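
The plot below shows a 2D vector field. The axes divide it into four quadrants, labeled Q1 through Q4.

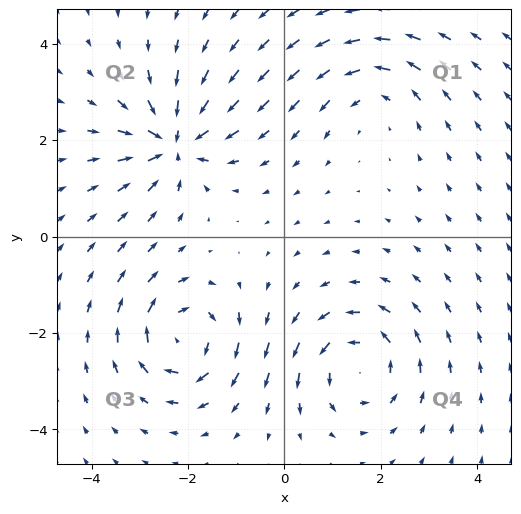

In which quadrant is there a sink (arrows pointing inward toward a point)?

The sink sits at approximately (-2.3, 2.0), which lies in quadrant Q2. The divergence there is about -6, negative as expected for a sink.

Q2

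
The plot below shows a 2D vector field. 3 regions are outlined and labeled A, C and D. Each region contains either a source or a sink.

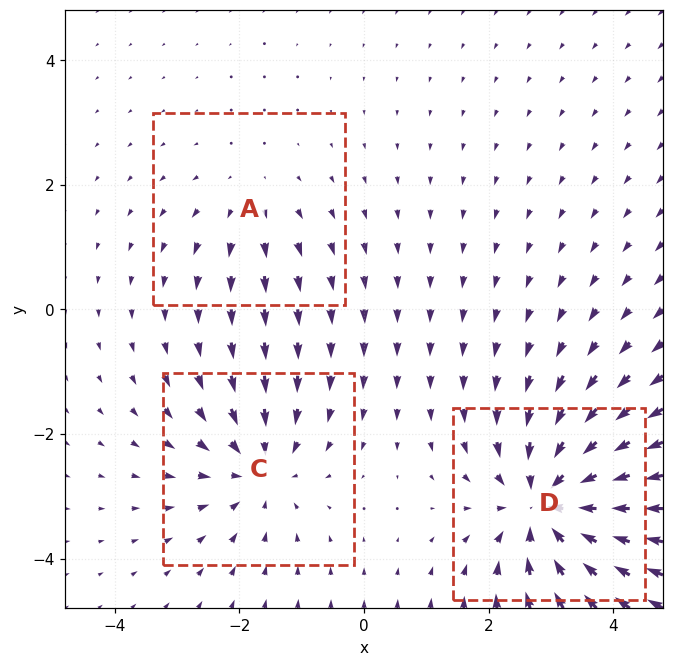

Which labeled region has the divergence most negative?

Divergence at each region's feature centre — A: about +2, C: about -3, D: about -5. Region D is most negative.

D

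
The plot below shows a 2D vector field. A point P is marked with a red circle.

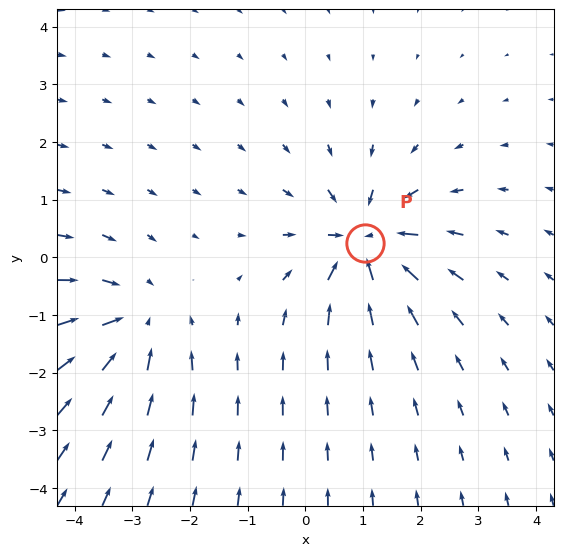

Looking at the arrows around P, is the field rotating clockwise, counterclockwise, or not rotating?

not rotating

Near P at (1.0, 0.3) the arrows show no circulation. The curl there is ≈0.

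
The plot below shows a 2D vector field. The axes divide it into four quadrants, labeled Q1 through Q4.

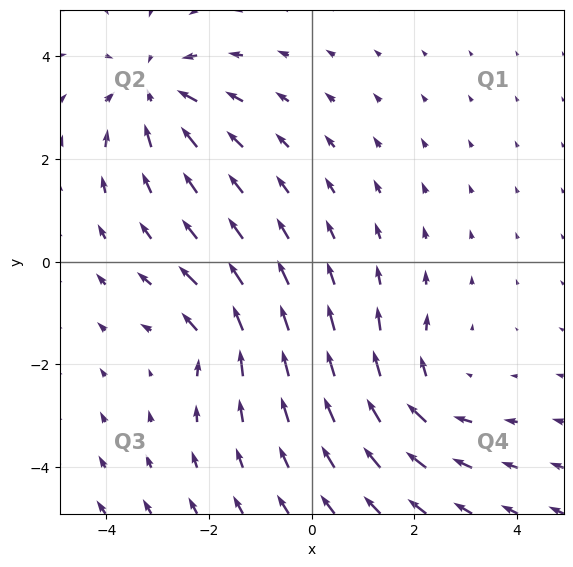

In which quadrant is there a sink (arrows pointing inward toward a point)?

The sink sits at approximately (-3.1, 3.3), which lies in quadrant Q2. The divergence there is about -4, negative as expected for a sink.

Q2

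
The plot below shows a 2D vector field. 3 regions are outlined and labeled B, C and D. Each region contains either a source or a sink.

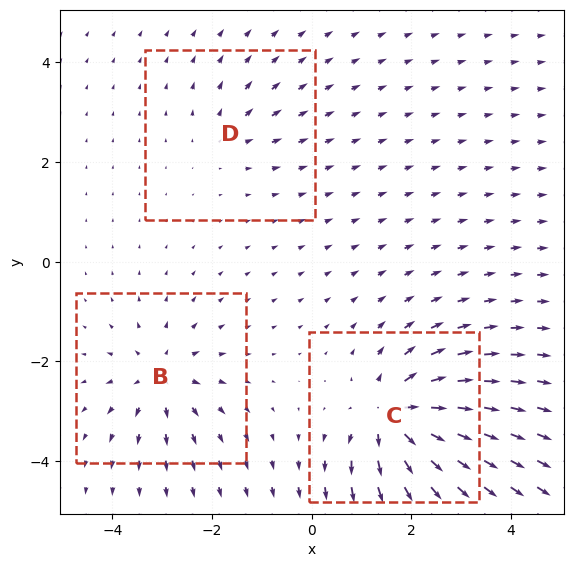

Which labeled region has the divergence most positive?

Divergence at each region's feature centre — B: about +4, C: about +7, D: about +2. Region C is most positive.

C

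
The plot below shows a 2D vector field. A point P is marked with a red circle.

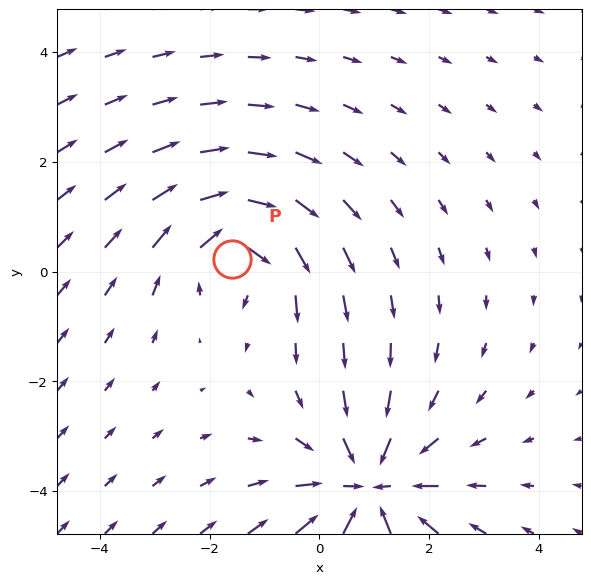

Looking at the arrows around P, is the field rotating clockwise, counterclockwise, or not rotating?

Near P at (-1.6, 0.2) the arrows circulate clockwise. The curl (z-component) there is about -4; negative curl means clockwise rotation.

clockwise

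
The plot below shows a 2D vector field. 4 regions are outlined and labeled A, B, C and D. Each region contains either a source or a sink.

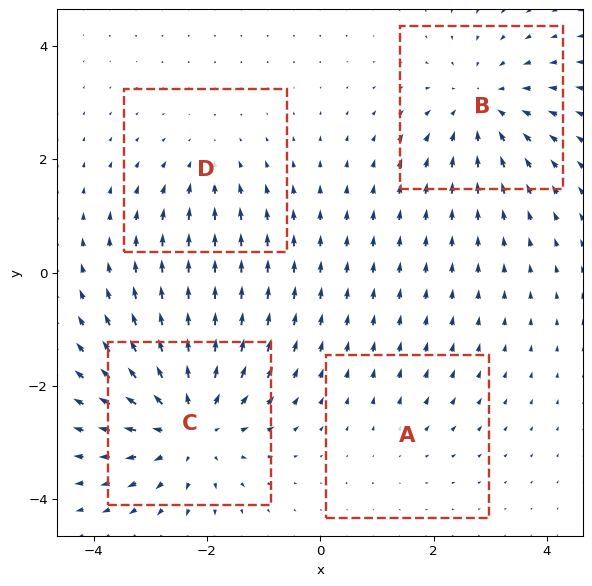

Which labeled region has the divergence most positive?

Divergence at each region's feature centre — A: about +2, B: about -4, C: about +6, D: about -3. Region C is most positive.

C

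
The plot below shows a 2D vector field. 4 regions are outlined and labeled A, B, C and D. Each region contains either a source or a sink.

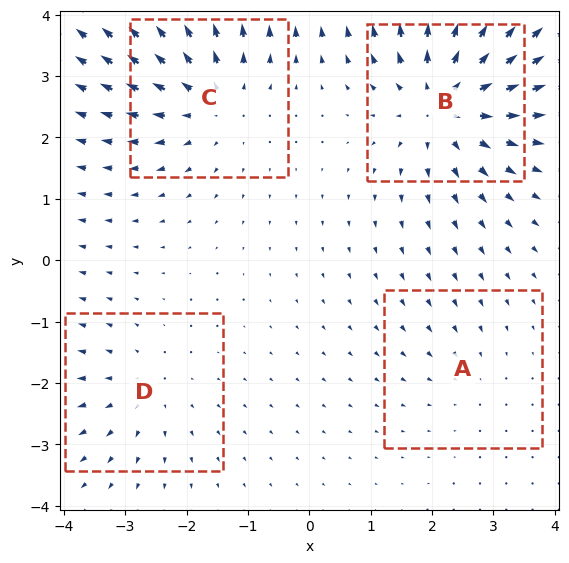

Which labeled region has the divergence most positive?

B

Divergence at each region's feature centre — A: about -2, B: about +7, C: about +5, D: about +3. Region B is most positive.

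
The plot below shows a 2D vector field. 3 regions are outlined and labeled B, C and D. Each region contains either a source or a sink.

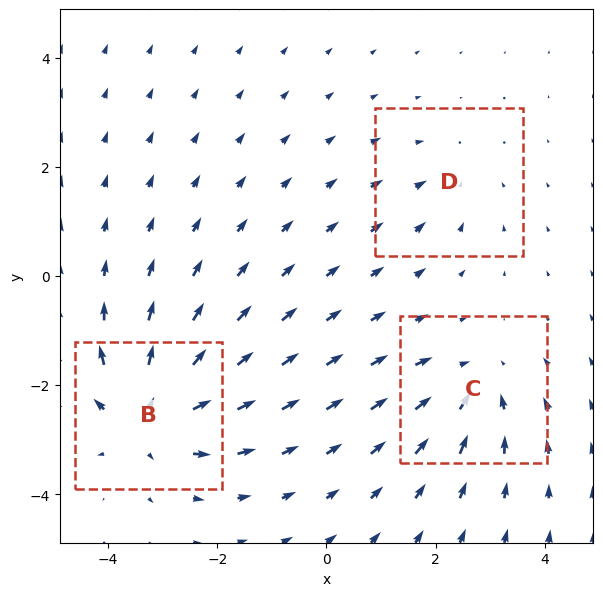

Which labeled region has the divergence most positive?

Divergence at each region's feature centre — B: about +5, C: about -3, D: about -2. Region B is most positive.

B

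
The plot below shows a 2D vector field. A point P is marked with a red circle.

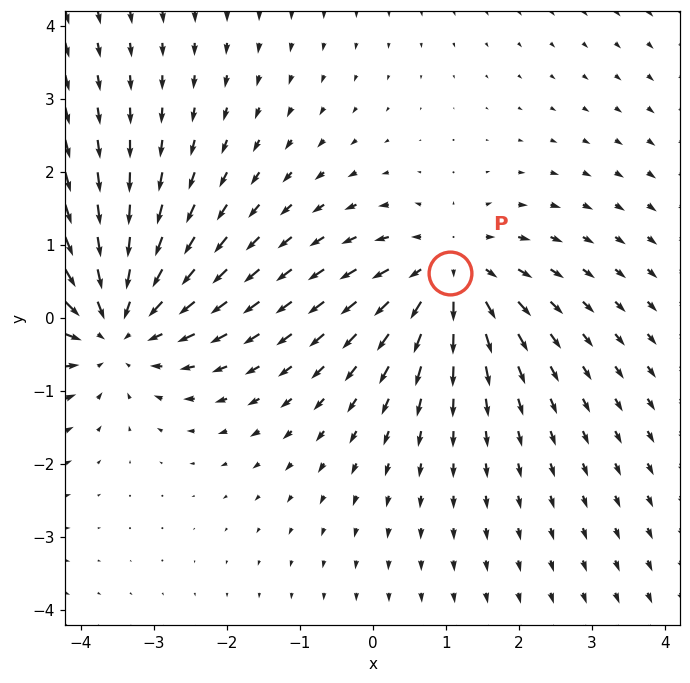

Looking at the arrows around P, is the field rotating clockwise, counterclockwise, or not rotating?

not rotating

Near P at (1.1, 0.6) the arrows show no circulation. The curl there is ≈0.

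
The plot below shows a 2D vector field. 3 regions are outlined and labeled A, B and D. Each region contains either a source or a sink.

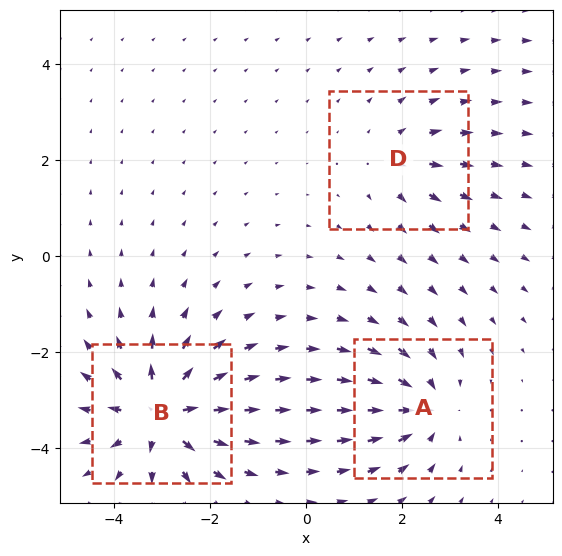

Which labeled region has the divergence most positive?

B

Divergence at each region's feature centre — A: about -4, B: about +6, D: about +2. Region B is most positive.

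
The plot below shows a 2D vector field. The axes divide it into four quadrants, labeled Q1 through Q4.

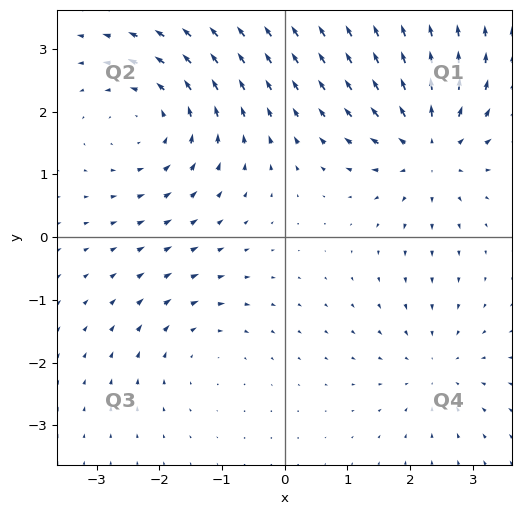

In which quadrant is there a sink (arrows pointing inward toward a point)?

The sink sits at approximately (2.4, -2.1), which lies in quadrant Q4. The divergence there is about -3, negative as expected for a sink.

Q4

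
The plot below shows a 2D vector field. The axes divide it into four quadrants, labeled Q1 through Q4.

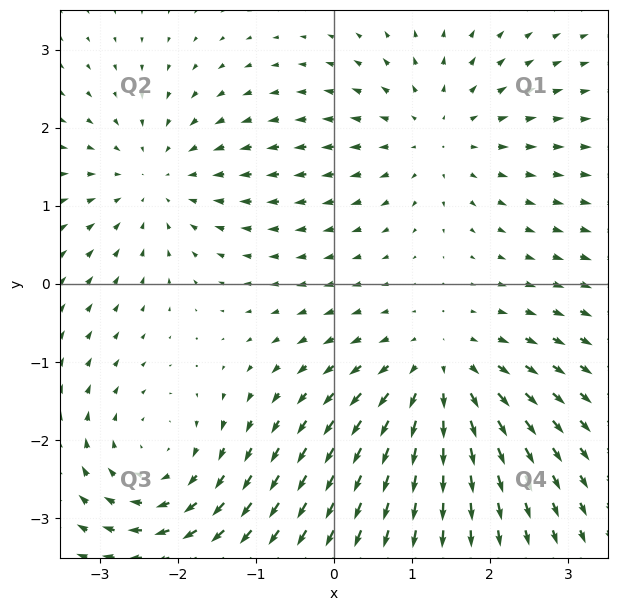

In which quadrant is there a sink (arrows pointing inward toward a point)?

The sink sits at approximately (-2.3, 1.3), which lies in quadrant Q2. The divergence there is about -3, negative as expected for a sink.

Q2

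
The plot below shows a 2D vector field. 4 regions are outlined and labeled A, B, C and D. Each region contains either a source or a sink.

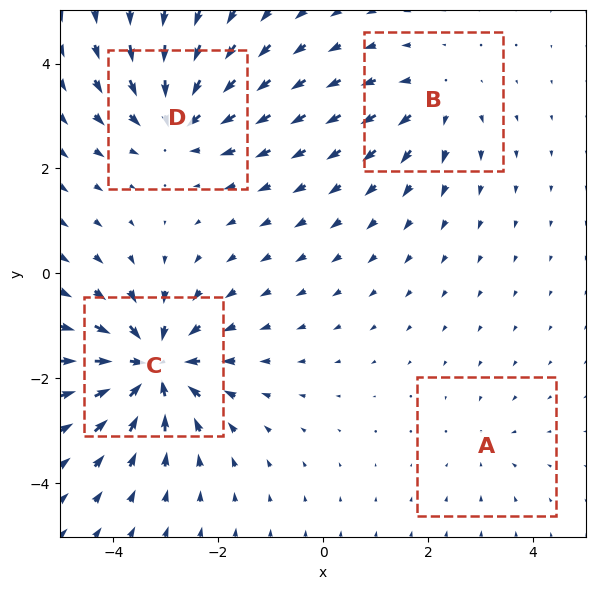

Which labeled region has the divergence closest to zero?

Divergence at each region's feature centre — A: about -2, B: about +4, C: about -9, D: about -6. Region A is closest to zero.

A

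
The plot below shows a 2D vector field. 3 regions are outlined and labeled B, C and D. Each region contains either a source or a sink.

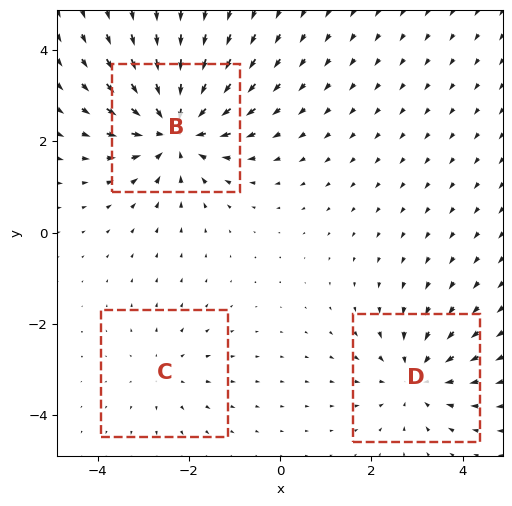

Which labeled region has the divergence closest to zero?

C

Divergence at each region's feature centre — B: about -5, C: about +2, D: about -3. Region C is closest to zero.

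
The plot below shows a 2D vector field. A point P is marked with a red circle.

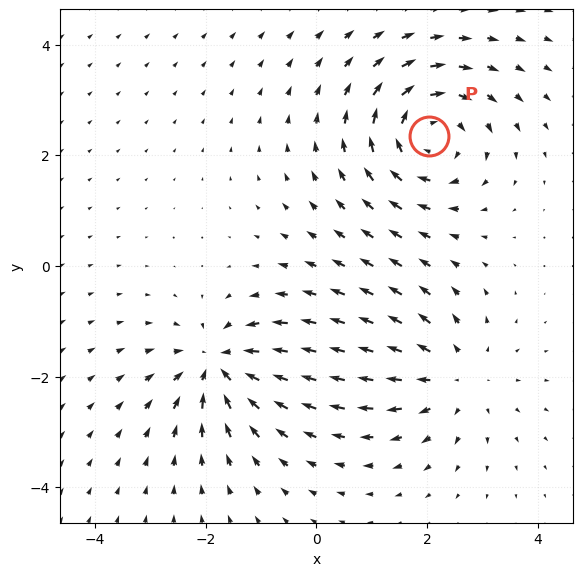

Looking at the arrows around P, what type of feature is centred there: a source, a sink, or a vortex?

vortex

At P (2.0, 2.4) the arrows circulate clockwise. Divergence ≈0, curl about -4 — near-zero divergence with nonzero curl is a vortex.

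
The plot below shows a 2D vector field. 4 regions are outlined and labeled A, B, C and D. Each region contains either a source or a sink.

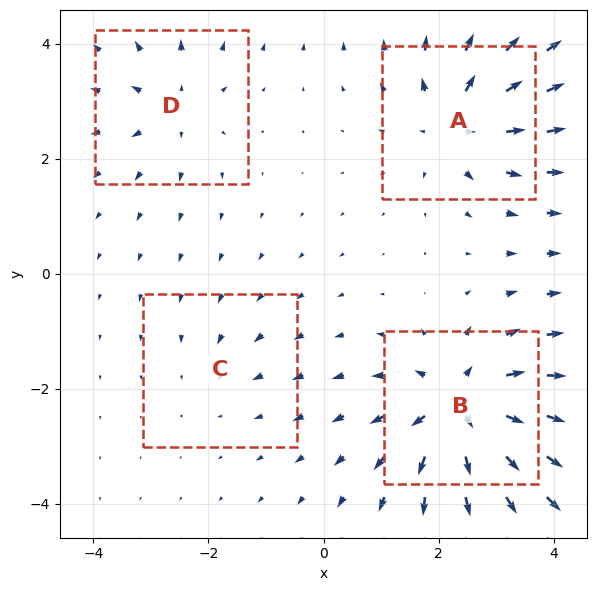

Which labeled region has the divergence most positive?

Divergence at each region's feature centre — A: about +6, B: about +8, C: about -2, D: about +4. Region B is most positive.

B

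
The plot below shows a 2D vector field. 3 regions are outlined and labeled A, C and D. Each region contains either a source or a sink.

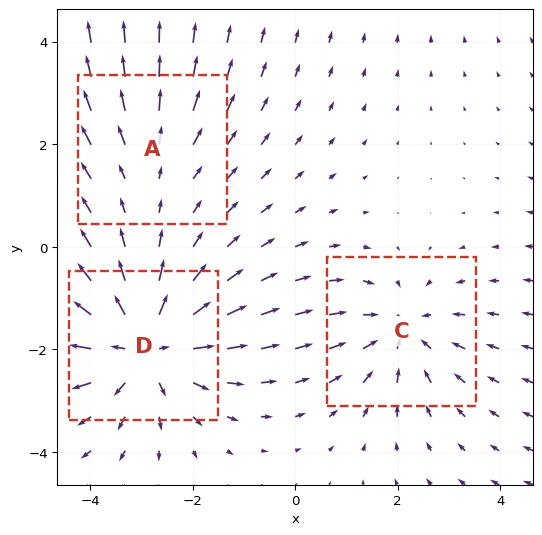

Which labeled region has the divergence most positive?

Divergence at each region's feature centre — A: about +2, C: about -3, D: about +5. Region D is most positive.

D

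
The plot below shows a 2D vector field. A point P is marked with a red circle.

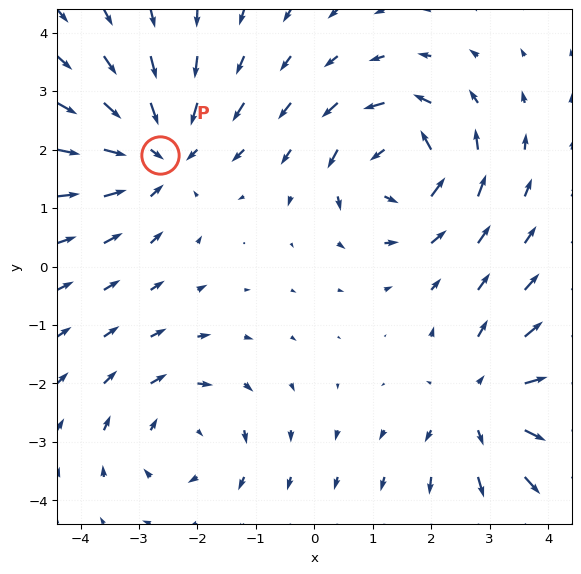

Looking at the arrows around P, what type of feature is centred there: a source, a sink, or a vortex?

sink

At P (-2.6, 1.9) the arrows converge inward. Divergence about -4, curl ≈0 — negative divergence with near-zero curl is a sink.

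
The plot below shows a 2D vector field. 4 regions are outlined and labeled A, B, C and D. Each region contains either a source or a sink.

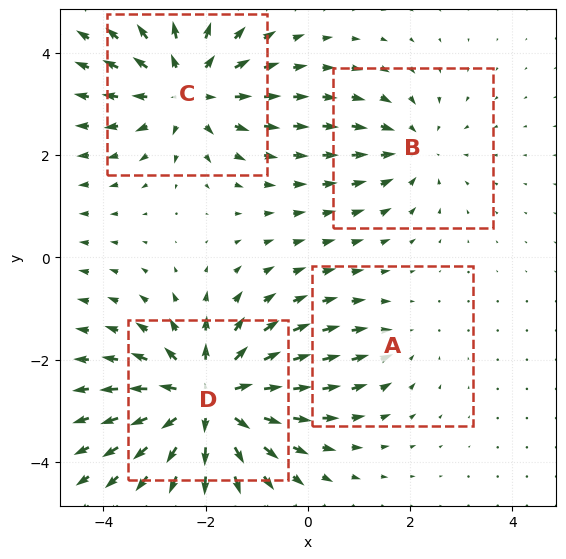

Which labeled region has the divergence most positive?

D

Divergence at each region's feature centre — A: about -2, B: about -3, C: about +5, D: about +6. Region D is most positive.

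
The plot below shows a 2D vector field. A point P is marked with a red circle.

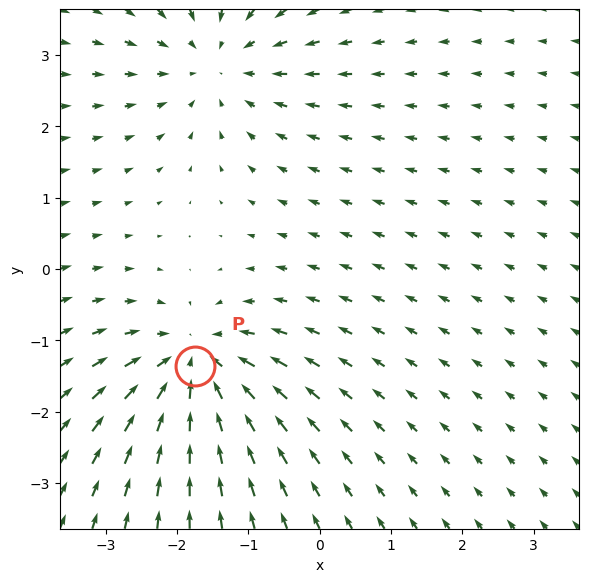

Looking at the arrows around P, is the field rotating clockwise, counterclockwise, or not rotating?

not rotating

Near P at (-1.7, -1.4) the arrows show no circulation. The curl there is ≈0.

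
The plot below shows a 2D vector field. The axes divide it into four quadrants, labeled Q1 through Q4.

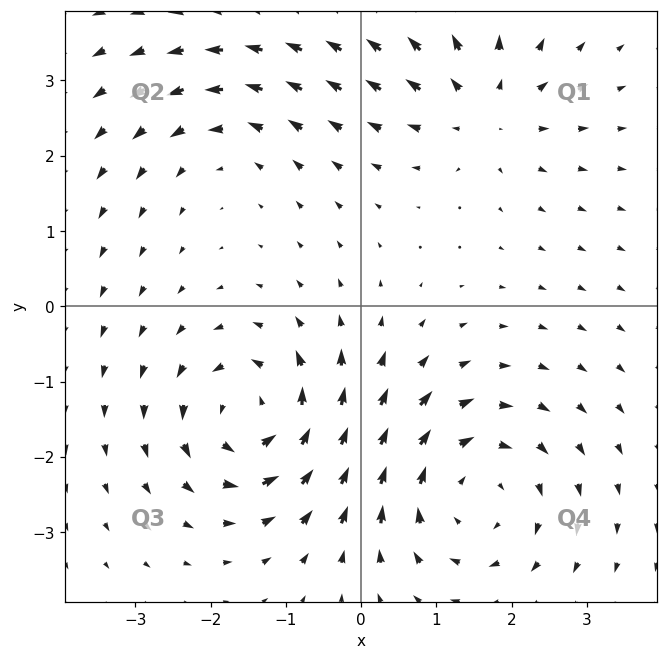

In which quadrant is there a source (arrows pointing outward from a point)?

Q1

The source sits at approximately (1.6, 2.6), which lies in quadrant Q1. The divergence there is about +4, positive as expected for a source.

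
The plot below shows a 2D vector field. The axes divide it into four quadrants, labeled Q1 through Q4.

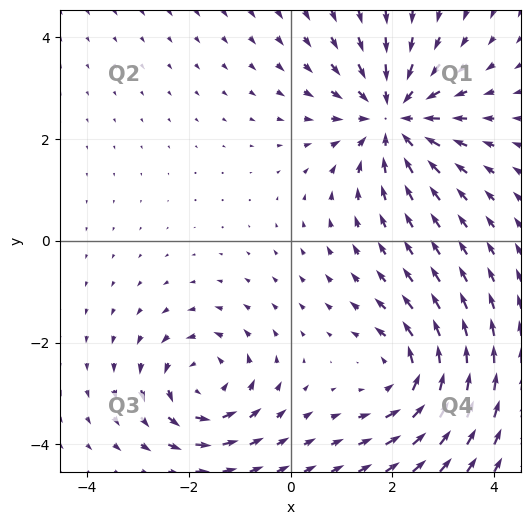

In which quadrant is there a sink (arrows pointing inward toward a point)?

Q1

The sink sits at approximately (2.0, 2.4), which lies in quadrant Q1. The divergence there is about -4, negative as expected for a sink.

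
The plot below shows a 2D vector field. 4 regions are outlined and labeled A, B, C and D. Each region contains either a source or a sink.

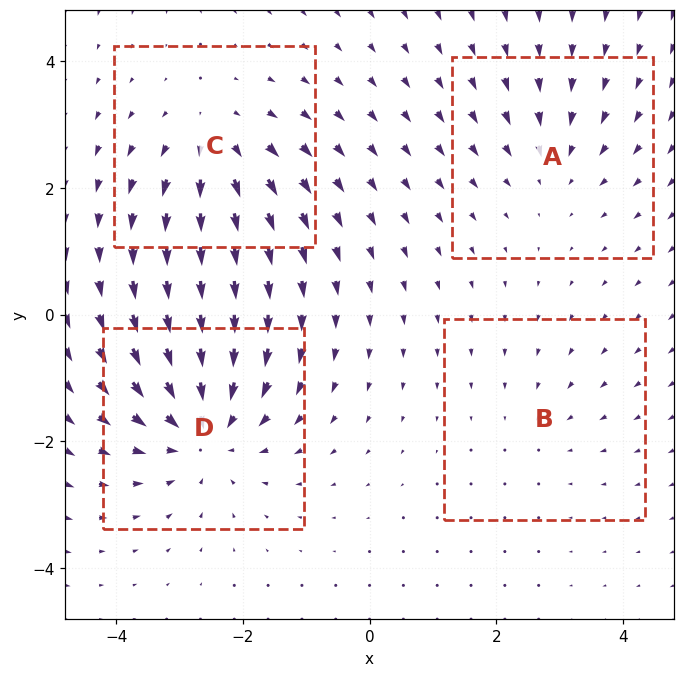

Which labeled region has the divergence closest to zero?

Divergence at each region's feature centre — A: about -3, B: about -2, C: about +4, D: about -6. Region B is closest to zero.

B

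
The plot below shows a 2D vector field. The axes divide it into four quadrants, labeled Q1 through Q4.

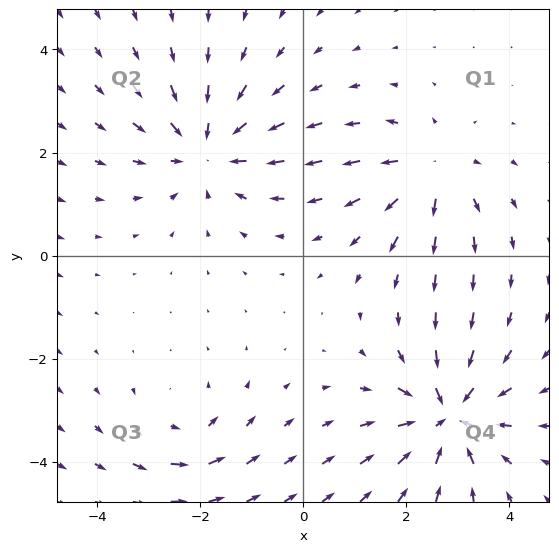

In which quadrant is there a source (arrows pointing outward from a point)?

Q1

The source sits at approximately (2.5, 1.6), which lies in quadrant Q1. The divergence there is about +4, positive as expected for a source.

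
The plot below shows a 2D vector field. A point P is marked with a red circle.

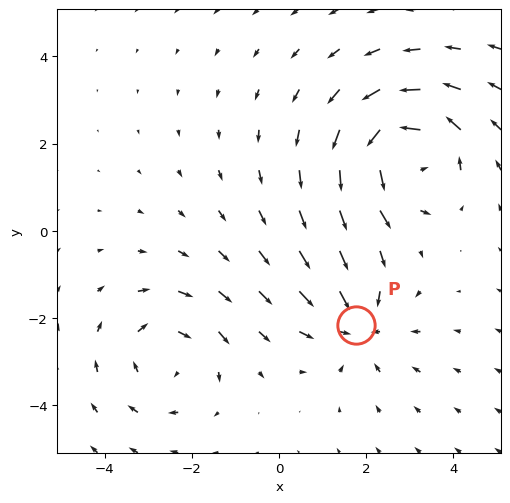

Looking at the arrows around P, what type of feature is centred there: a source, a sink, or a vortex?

sink

At P (1.8, -2.2) the arrows converge inward. Divergence about -3, curl ≈0 — negative divergence with near-zero curl is a sink.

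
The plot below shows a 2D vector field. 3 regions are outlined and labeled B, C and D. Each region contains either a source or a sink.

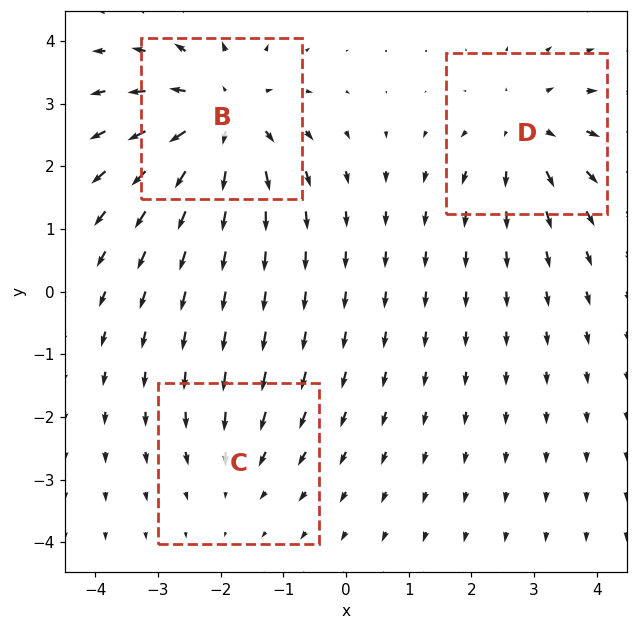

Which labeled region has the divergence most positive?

B

Divergence at each region's feature centre — B: about +5, C: about -2, D: about +3. Region B is most positive.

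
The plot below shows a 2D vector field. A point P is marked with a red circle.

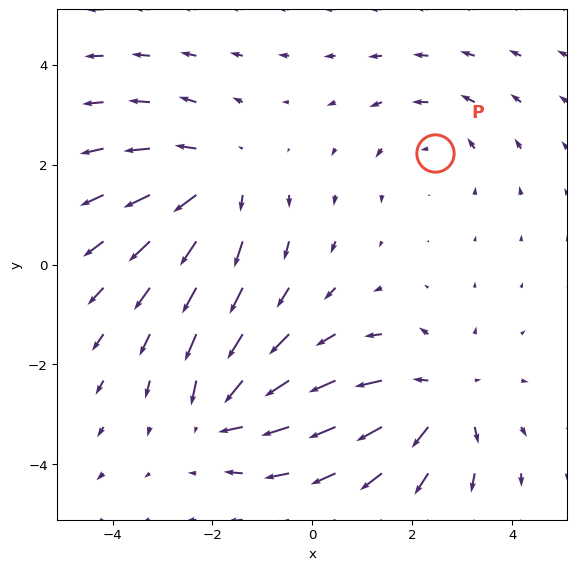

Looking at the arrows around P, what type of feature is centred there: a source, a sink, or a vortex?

At P (2.5, 2.2) the arrows circulate counterclockwise. Divergence ≈0, curl about +2 — near-zero divergence with nonzero curl is a vortex.

vortex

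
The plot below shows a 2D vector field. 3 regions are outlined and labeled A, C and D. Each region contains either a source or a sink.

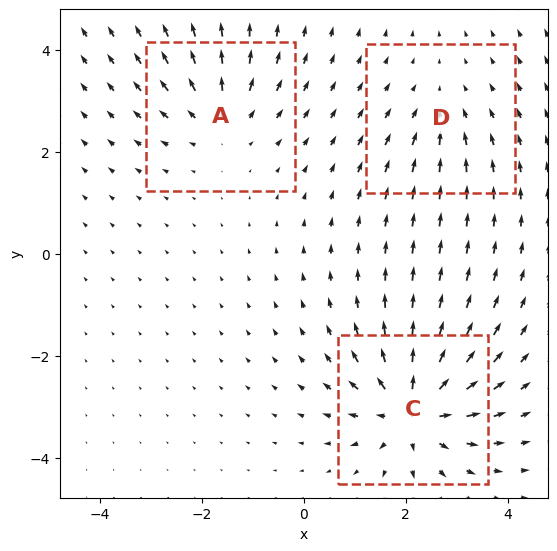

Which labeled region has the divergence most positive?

Divergence at each region's feature centre — A: about +3, C: about +6, D: about -2. Region C is most positive.

C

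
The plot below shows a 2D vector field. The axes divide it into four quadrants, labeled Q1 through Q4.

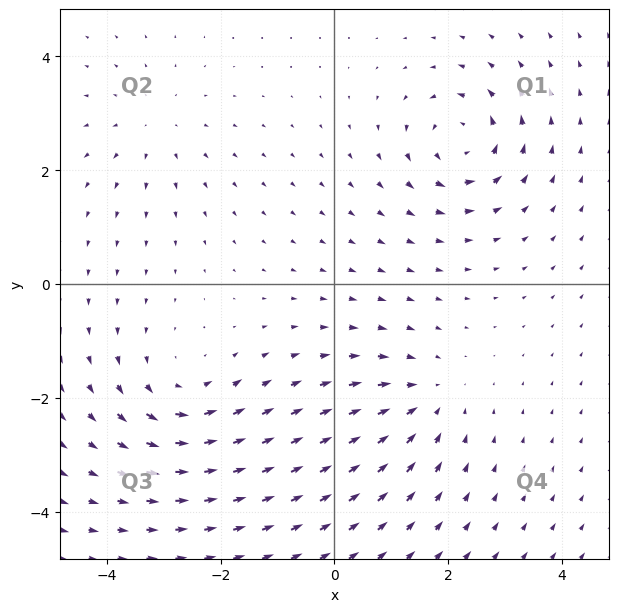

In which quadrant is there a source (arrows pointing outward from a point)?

The source sits at approximately (-3.2, 2.8), which lies in quadrant Q2. The divergence there is about +3, positive as expected for a source.

Q2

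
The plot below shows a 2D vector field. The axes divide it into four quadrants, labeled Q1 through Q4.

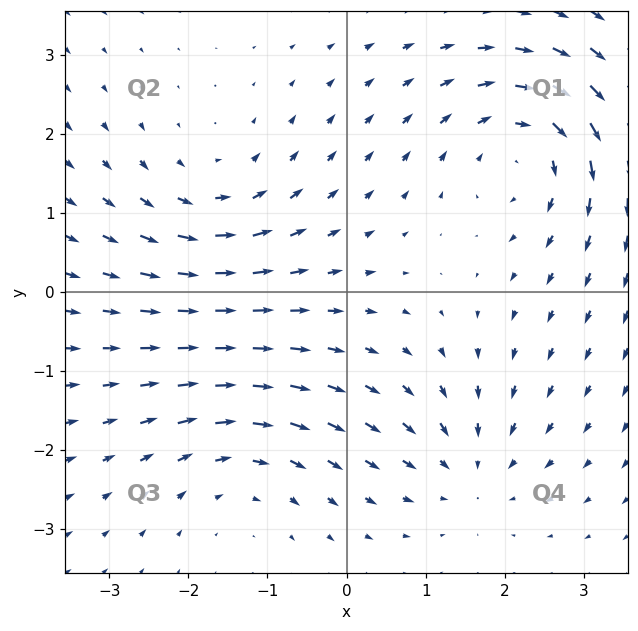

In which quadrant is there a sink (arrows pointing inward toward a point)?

The sink sits at approximately (1.5, -2.3), which lies in quadrant Q4. The divergence there is about -3, negative as expected for a sink.

Q4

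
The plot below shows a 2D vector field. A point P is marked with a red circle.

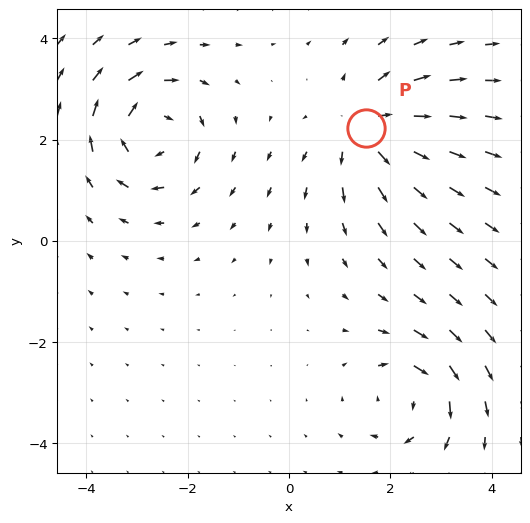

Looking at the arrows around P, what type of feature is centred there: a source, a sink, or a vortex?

At P (1.5, 2.2) the arrows spread outward. Divergence about +5, curl ≈0 — positive divergence with near-zero curl is a source.

source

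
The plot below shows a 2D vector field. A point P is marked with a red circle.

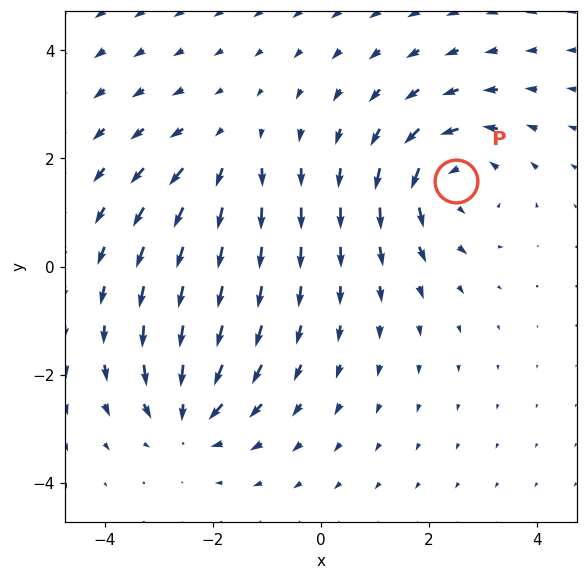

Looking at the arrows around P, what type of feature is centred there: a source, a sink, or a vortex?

At P (2.5, 1.6) the arrows circulate counterclockwise. Divergence ≈0, curl about +5 — near-zero divergence with nonzero curl is a vortex.

vortex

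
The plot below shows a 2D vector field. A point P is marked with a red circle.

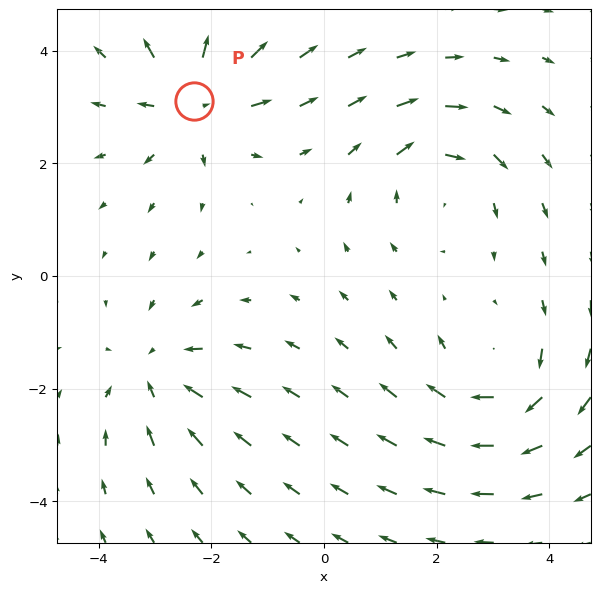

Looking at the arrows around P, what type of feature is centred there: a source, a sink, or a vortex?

At P (-2.3, 3.1) the arrows spread outward. Divergence about +5, curl ≈0 — positive divergence with near-zero curl is a source.

source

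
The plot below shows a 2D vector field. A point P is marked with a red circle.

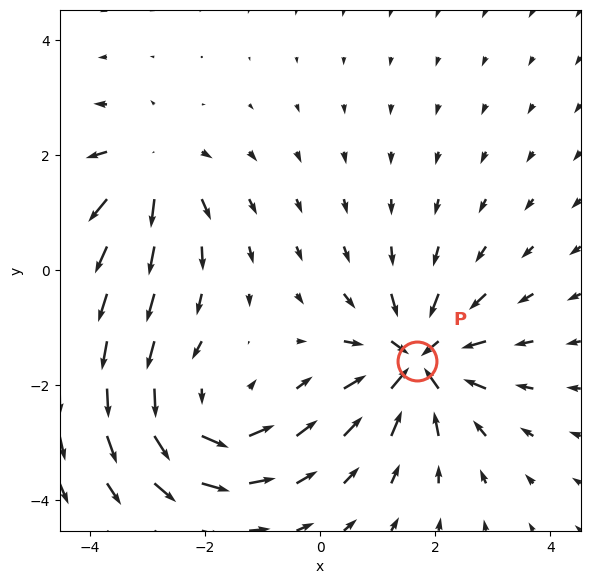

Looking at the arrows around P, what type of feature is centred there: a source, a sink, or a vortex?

sink

At P (1.7, -1.6) the arrows converge inward. Divergence about -5, curl ≈0 — negative divergence with near-zero curl is a sink.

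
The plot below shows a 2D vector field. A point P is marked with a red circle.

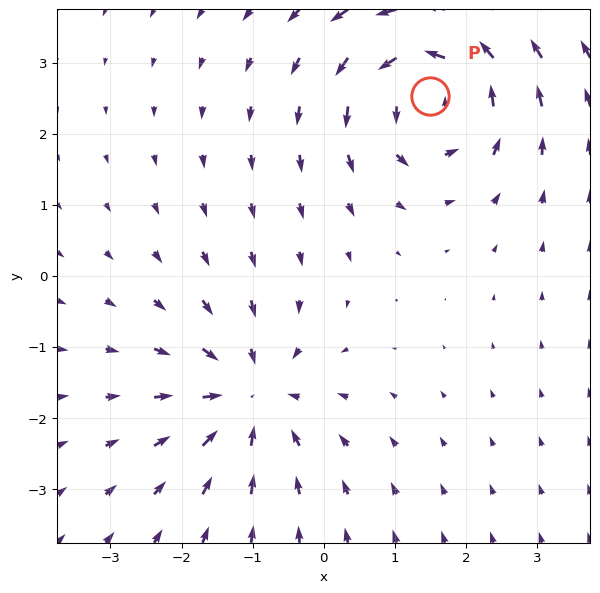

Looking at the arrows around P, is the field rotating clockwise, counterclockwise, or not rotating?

Near P at (1.5, 2.5) the arrows circulate counterclockwise. The curl (z-component) there is about +5; positive curl means counterclockwise rotation.

counterclockwise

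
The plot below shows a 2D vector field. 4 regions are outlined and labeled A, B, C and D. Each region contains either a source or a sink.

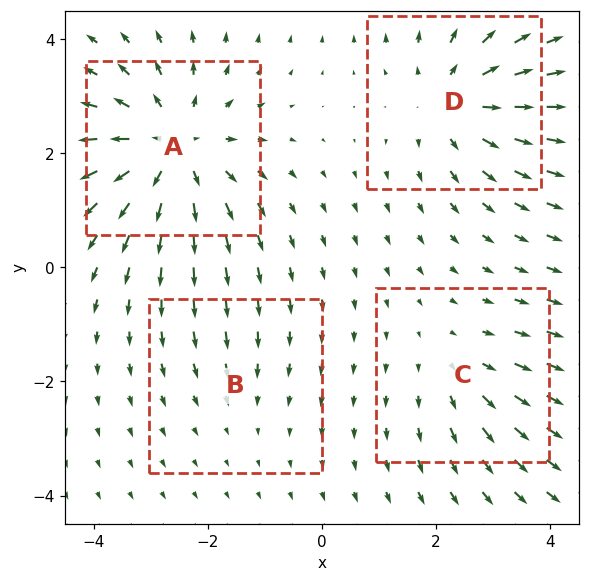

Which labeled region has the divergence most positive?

A

Divergence at each region's feature centre — A: about +6, B: about -2, C: about +3, D: about +5. Region A is most positive.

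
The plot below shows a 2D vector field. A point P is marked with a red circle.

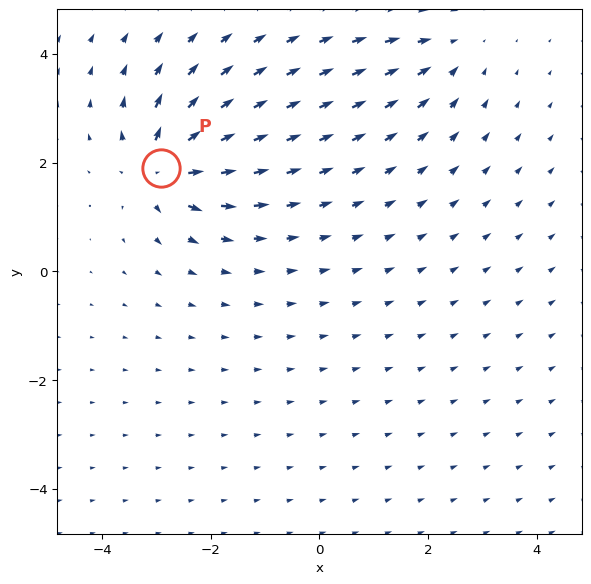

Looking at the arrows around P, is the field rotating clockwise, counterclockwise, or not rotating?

Near P at (-2.9, 1.9) the arrows show no circulation. The curl there is ≈0.

not rotating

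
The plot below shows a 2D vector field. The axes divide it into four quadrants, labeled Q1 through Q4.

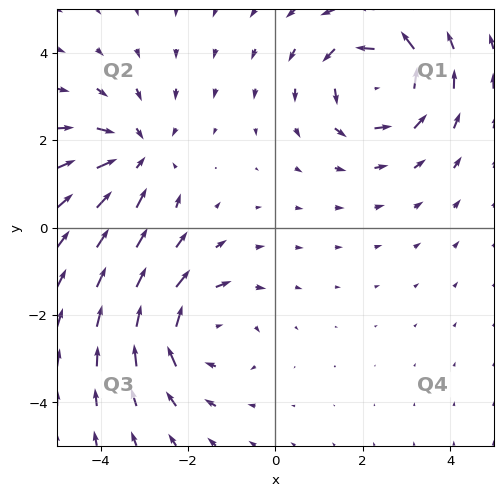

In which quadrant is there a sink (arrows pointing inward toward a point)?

Q2

The sink sits at approximately (-3.2, 1.6), which lies in quadrant Q2. The divergence there is about -3, negative as expected for a sink.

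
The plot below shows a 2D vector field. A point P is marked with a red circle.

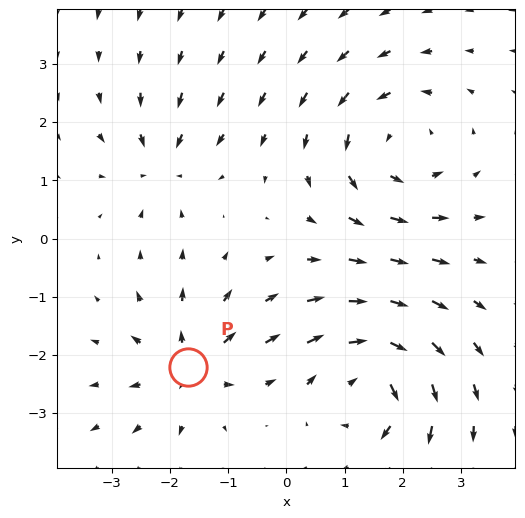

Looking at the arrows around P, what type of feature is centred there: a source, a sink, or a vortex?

At P (-1.7, -2.2) the arrows spread outward. Divergence about +5, curl ≈0 — positive divergence with near-zero curl is a source.

source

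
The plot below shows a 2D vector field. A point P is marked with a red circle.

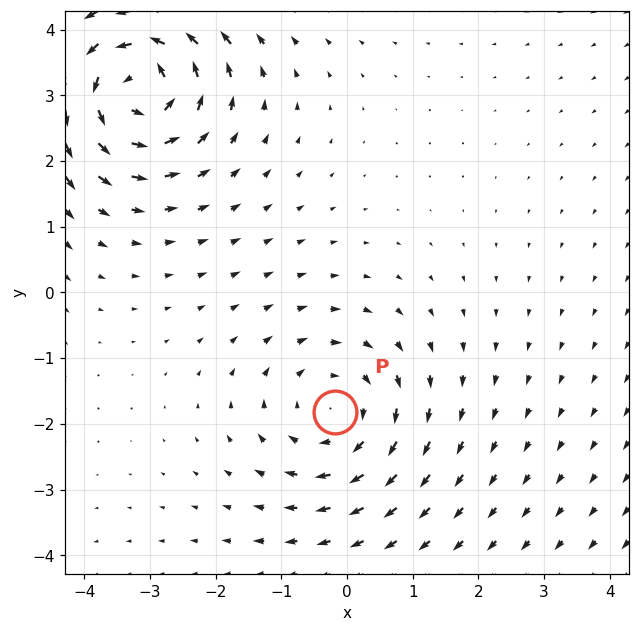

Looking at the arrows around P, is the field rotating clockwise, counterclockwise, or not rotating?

Near P at (-0.2, -1.8) the arrows circulate clockwise. The curl (z-component) there is about -3; negative curl means clockwise rotation.

clockwise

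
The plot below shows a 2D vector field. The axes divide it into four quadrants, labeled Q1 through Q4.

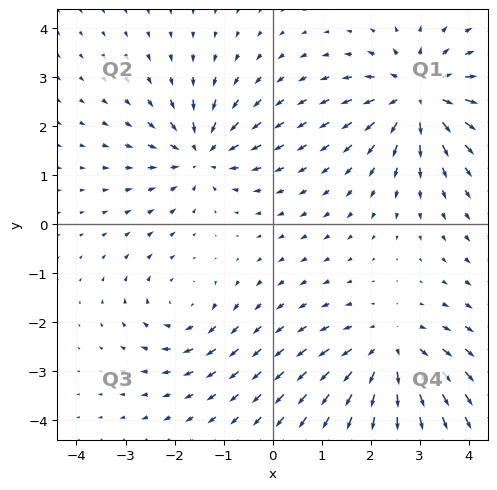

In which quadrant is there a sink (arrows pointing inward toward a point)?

The sink sits at approximately (-1.5, 1.4), which lies in quadrant Q2. The divergence there is about -4, negative as expected for a sink.

Q2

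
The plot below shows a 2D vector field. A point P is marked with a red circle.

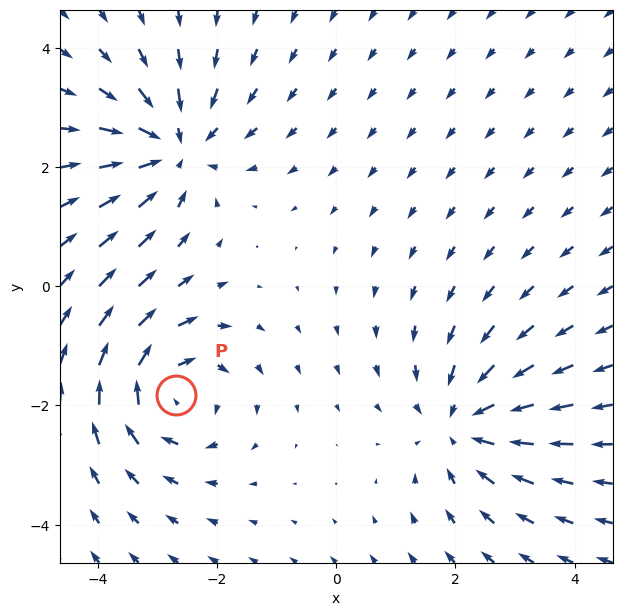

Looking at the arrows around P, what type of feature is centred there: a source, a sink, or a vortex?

vortex

At P (-2.7, -1.8) the arrows circulate clockwise. Divergence ≈0, curl about -4 — near-zero divergence with nonzero curl is a vortex.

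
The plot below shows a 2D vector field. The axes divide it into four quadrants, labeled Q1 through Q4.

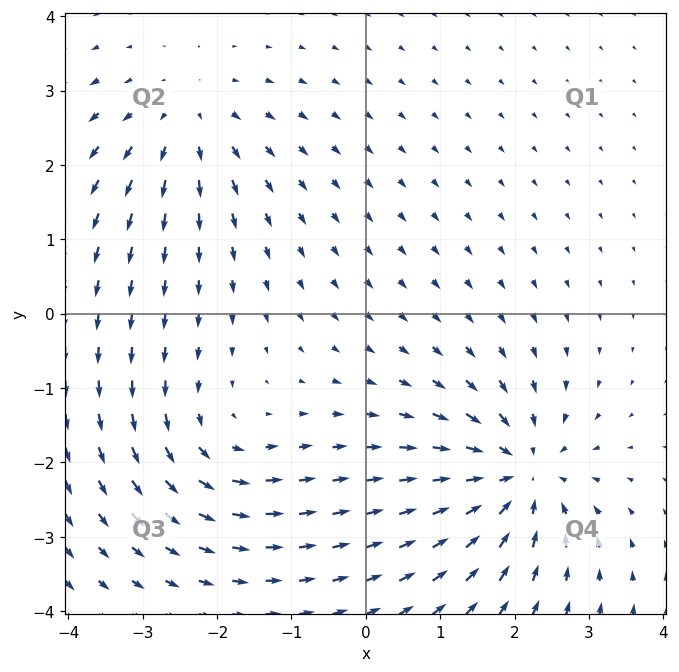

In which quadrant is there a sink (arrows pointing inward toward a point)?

The sink sits at approximately (2.1, -2.2), which lies in quadrant Q4. The divergence there is about -5, negative as expected for a sink.

Q4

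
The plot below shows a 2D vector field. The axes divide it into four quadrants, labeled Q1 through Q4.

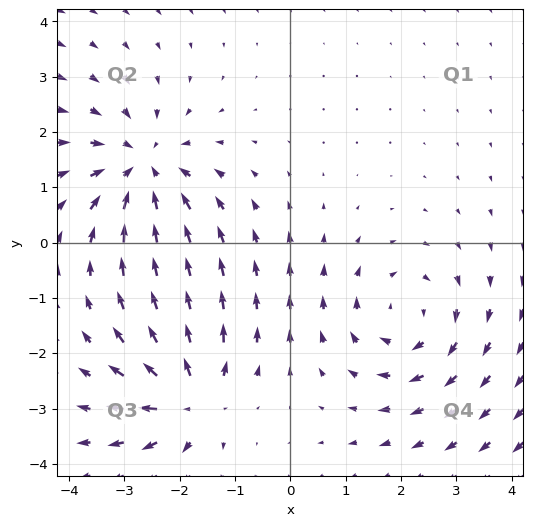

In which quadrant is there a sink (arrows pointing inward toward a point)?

The sink sits at approximately (-2.7, 1.4), which lies in quadrant Q2. The divergence there is about -4, negative as expected for a sink.

Q2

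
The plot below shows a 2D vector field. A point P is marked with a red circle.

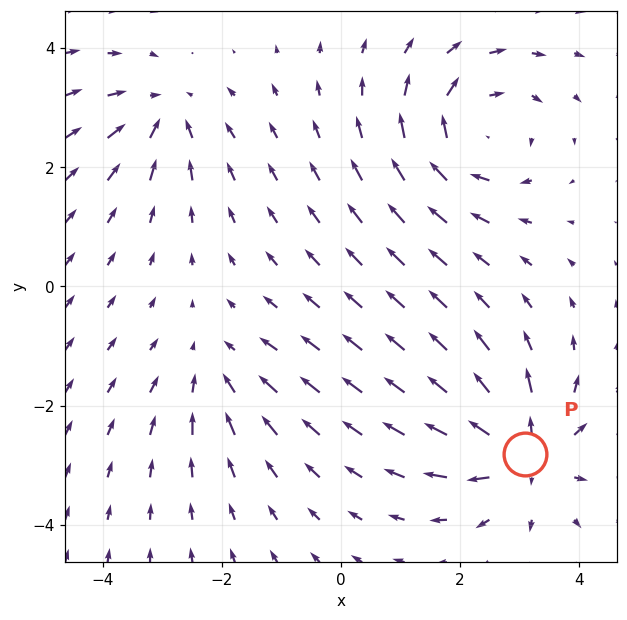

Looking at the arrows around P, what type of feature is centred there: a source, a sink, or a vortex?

At P (3.1, -2.8) the arrows spread outward. Divergence about +6, curl ≈0 — positive divergence with near-zero curl is a source.

source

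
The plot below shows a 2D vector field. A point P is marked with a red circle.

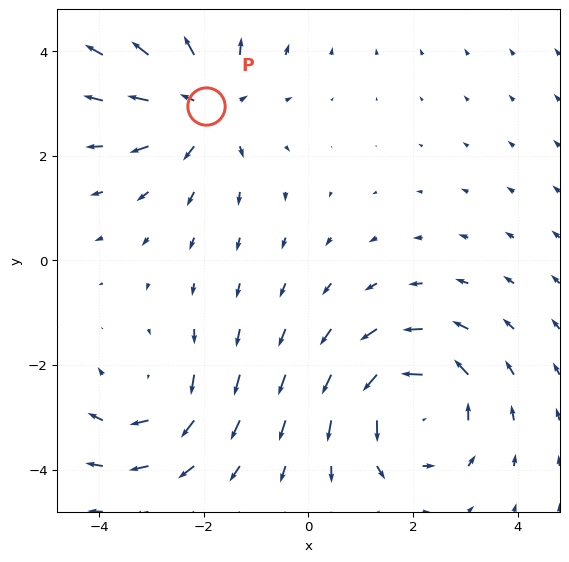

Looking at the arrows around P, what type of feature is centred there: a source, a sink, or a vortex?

At P (-2.0, 3.0) the arrows spread outward. Divergence about +4, curl ≈0 — positive divergence with near-zero curl is a source.

source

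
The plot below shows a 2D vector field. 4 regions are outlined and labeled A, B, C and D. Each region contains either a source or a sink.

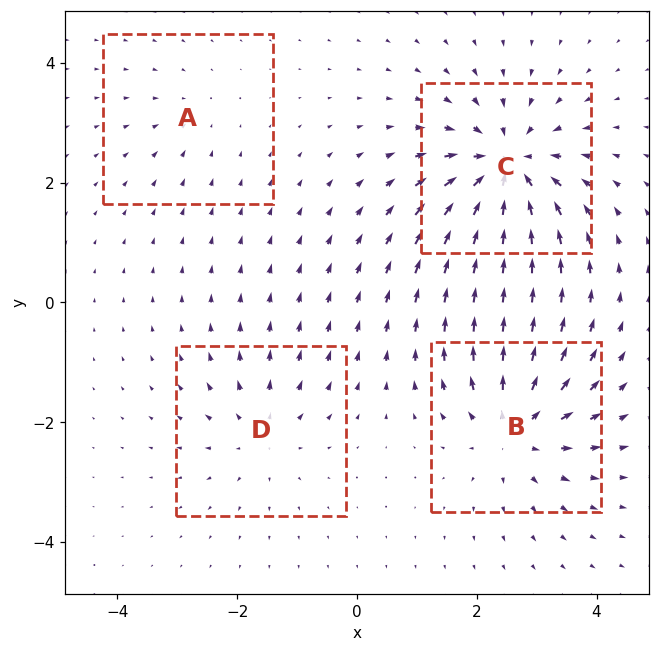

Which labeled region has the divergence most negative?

Divergence at each region's feature centre — A: about -2, B: about +6, C: about -8, D: about +4. Region C is most negative.

C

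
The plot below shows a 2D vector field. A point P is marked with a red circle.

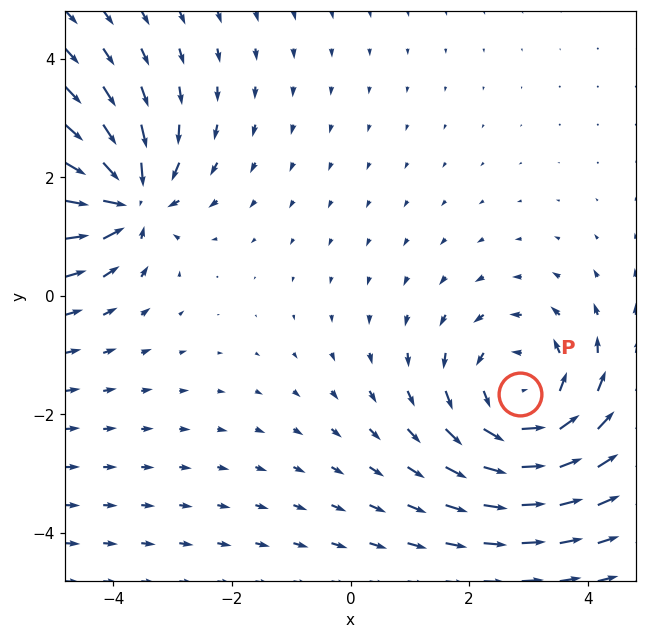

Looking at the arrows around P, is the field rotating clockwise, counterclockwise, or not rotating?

counterclockwise

Near P at (2.9, -1.7) the arrows circulate counterclockwise. The curl (z-component) there is about +4; positive curl means counterclockwise rotation.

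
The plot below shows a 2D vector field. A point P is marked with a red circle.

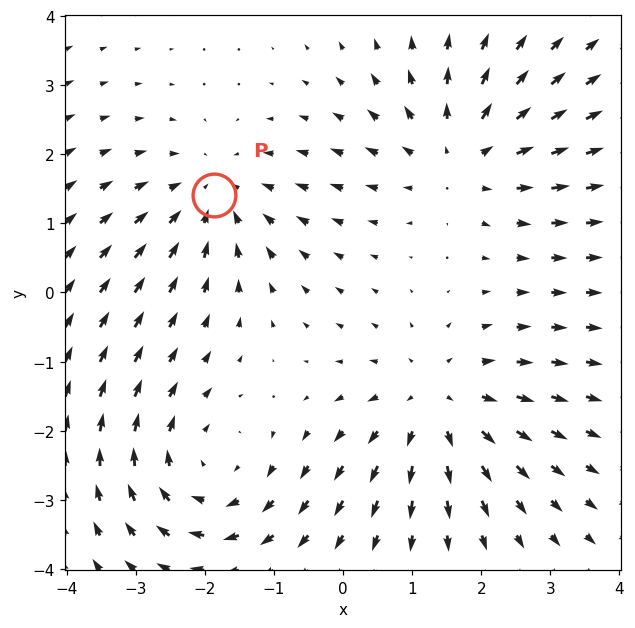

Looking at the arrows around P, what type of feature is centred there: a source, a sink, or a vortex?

At P (-1.9, 1.4) the arrows converge inward. Divergence about -3, curl ≈0 — negative divergence with near-zero curl is a sink.

sink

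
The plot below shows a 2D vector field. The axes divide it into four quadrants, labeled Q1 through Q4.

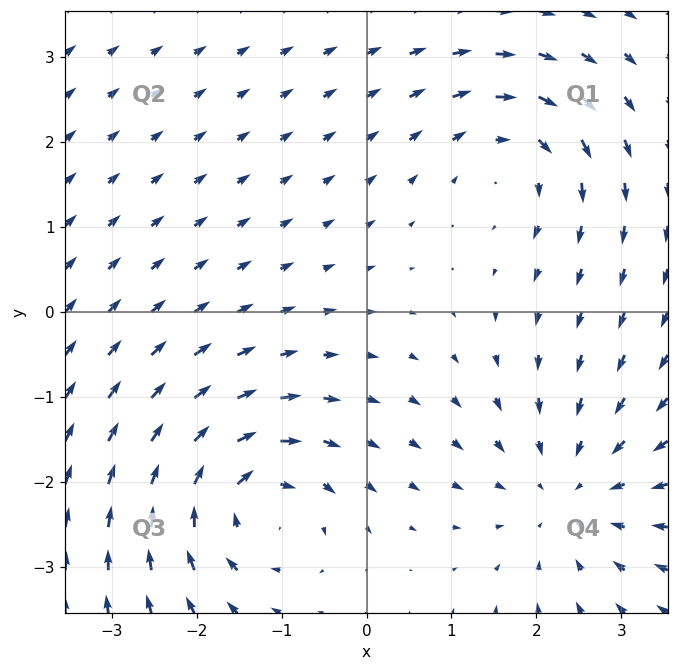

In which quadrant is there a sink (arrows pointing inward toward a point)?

The sink sits at approximately (2.4, -2.1), which lies in quadrant Q4. The divergence there is about -4, negative as expected for a sink.

Q4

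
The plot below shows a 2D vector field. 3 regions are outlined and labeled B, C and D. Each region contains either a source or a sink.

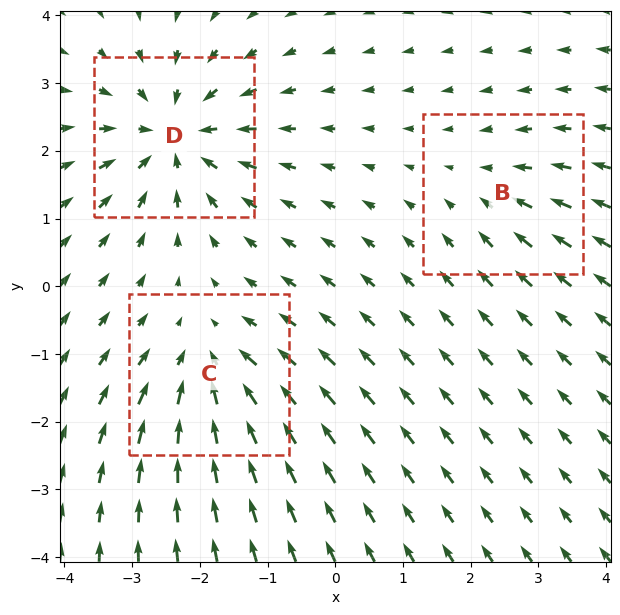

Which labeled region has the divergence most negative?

D

Divergence at each region's feature centre — B: about -2, C: about -4, D: about -5. Region D is most negative.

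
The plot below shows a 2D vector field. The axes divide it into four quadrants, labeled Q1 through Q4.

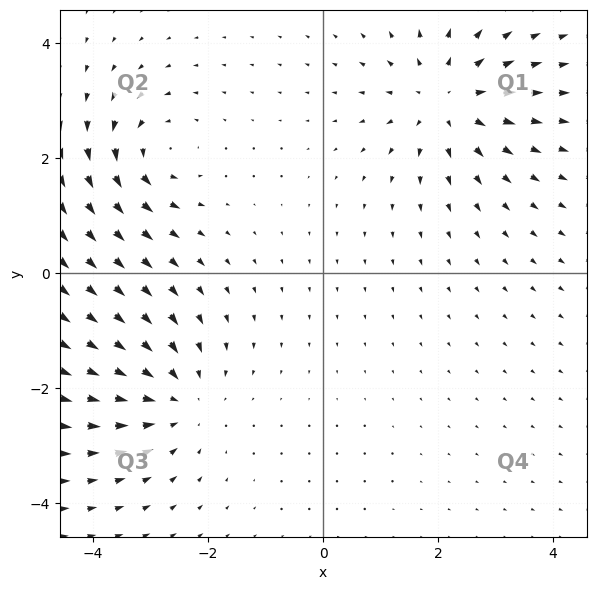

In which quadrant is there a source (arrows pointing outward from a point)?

Q1

The source sits at approximately (2.2, 3.0), which lies in quadrant Q1. The divergence there is about +4, positive as expected for a source.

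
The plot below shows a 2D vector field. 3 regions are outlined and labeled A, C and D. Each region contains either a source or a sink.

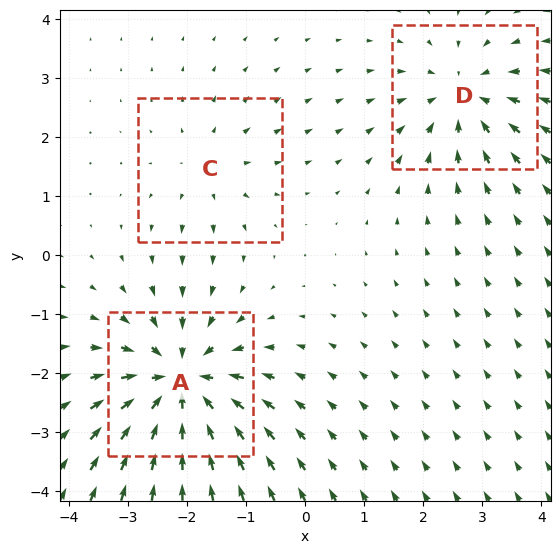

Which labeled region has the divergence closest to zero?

C

Divergence at each region's feature centre — A: about -5, C: about +2, D: about -4. Region C is closest to zero.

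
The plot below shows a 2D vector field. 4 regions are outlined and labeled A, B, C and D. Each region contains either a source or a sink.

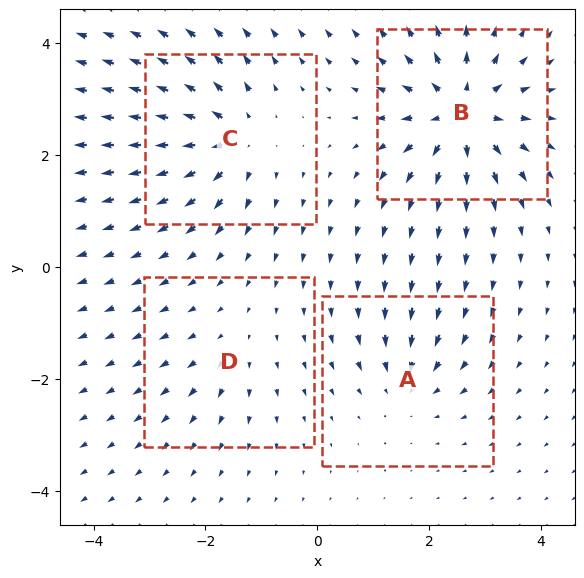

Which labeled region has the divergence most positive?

B

Divergence at each region's feature centre — A: about -4, B: about +8, C: about +6, D: about +2. Region B is most positive.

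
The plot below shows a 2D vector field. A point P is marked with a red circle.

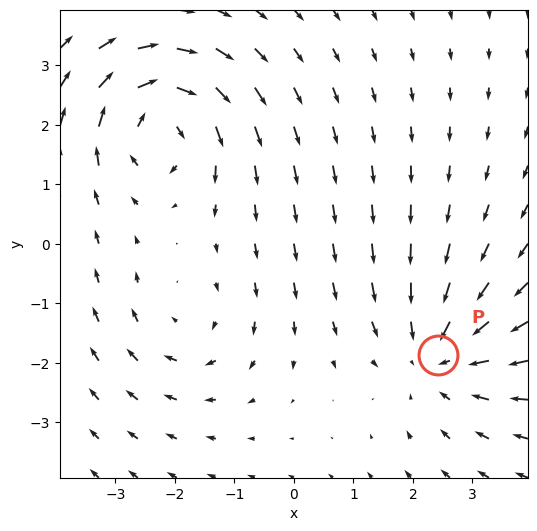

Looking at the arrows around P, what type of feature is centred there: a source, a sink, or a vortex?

At P (2.4, -1.9) the arrows converge inward. Divergence about -4, curl ≈0 — negative divergence with near-zero curl is a sink.

sink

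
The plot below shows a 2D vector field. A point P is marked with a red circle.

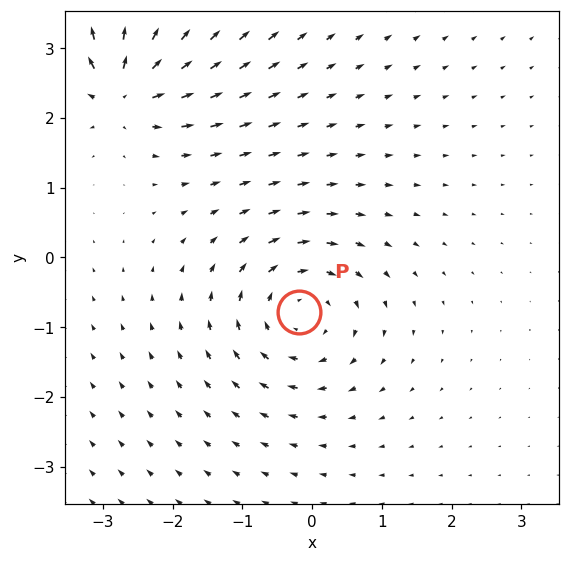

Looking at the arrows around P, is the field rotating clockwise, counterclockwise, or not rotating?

Near P at (-0.2, -0.8) the arrows circulate clockwise. The curl (z-component) there is about -4; negative curl means clockwise rotation.

clockwise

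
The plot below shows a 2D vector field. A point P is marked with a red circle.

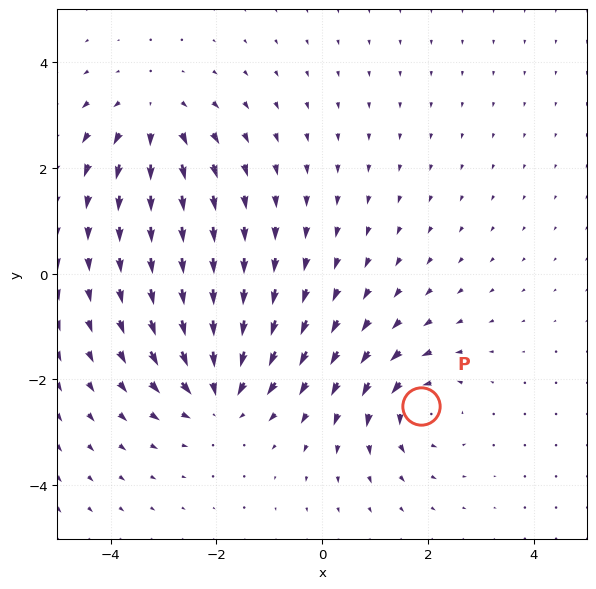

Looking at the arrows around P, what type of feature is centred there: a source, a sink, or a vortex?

At P (1.9, -2.5) the arrows circulate counterclockwise. Divergence ≈0, curl about +5 — near-zero divergence with nonzero curl is a vortex.

vortex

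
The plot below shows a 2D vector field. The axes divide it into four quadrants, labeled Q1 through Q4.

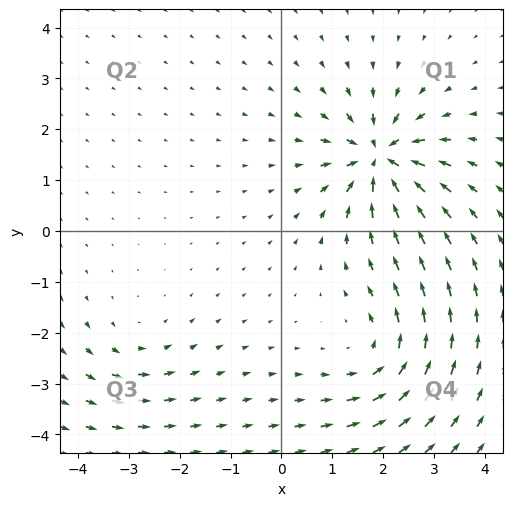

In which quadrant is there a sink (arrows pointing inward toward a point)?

Q1

The sink sits at approximately (1.9, 1.4), which lies in quadrant Q1. The divergence there is about -7, negative as expected for a sink.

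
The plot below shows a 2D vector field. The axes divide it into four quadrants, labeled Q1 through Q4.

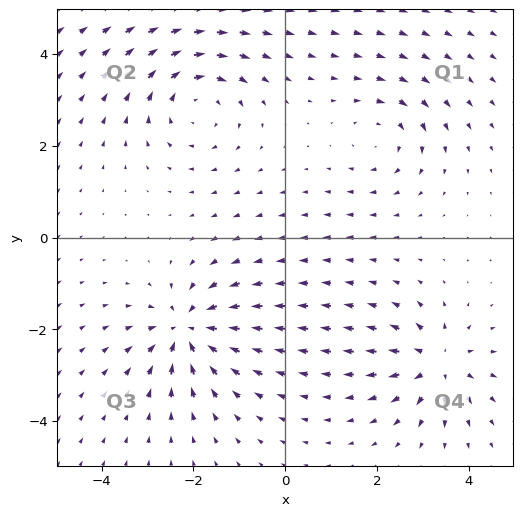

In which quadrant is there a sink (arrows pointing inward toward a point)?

The sink sits at approximately (-2.1, -2.0), which lies in quadrant Q3. The divergence there is about -6, negative as expected for a sink.

Q3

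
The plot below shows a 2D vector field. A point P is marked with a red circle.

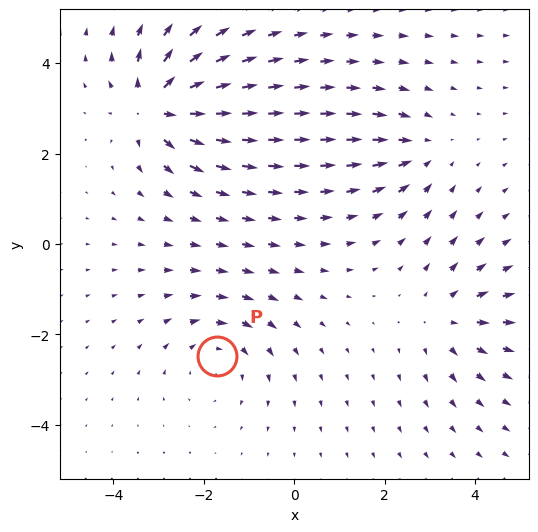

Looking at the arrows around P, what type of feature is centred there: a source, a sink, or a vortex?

vortex

At P (-1.7, -2.5) the arrows circulate clockwise. Divergence ≈0, curl about -3 — near-zero divergence with nonzero curl is a vortex.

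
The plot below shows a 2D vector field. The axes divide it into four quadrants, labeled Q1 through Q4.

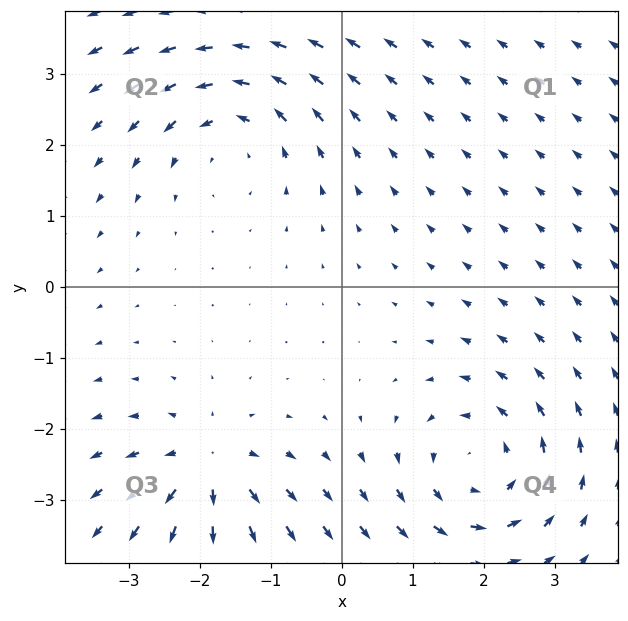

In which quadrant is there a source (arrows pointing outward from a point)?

The source sits at approximately (-1.9, -2.5), which lies in quadrant Q3. The divergence there is about +5, positive as expected for a source.

Q3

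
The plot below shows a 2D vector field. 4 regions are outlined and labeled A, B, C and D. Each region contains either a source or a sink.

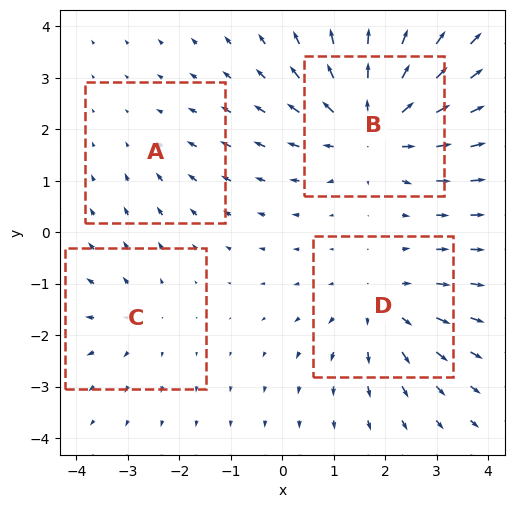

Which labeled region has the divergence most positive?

B

Divergence at each region's feature centre — A: about -2, B: about +6, C: about +3, D: about +4. Region B is most positive.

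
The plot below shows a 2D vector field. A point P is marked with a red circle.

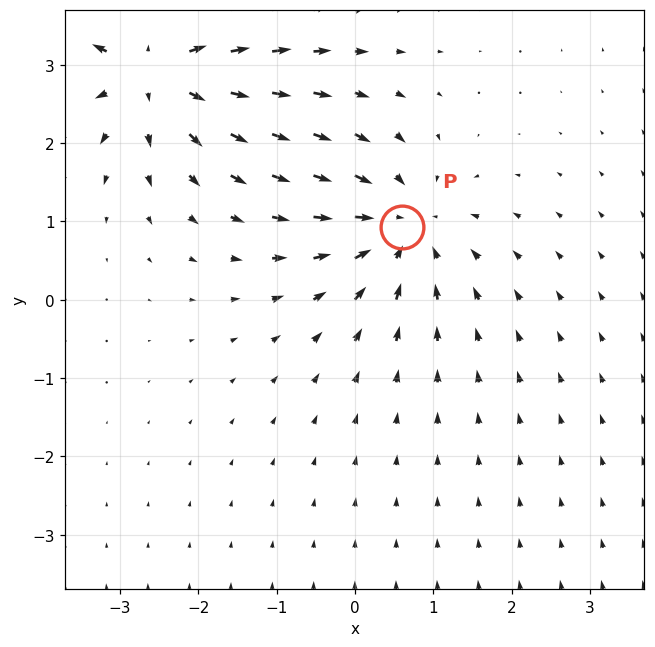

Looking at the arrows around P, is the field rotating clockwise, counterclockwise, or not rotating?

Near P at (0.6, 0.9) the arrows show no circulation. The curl there is ≈0.

not rotating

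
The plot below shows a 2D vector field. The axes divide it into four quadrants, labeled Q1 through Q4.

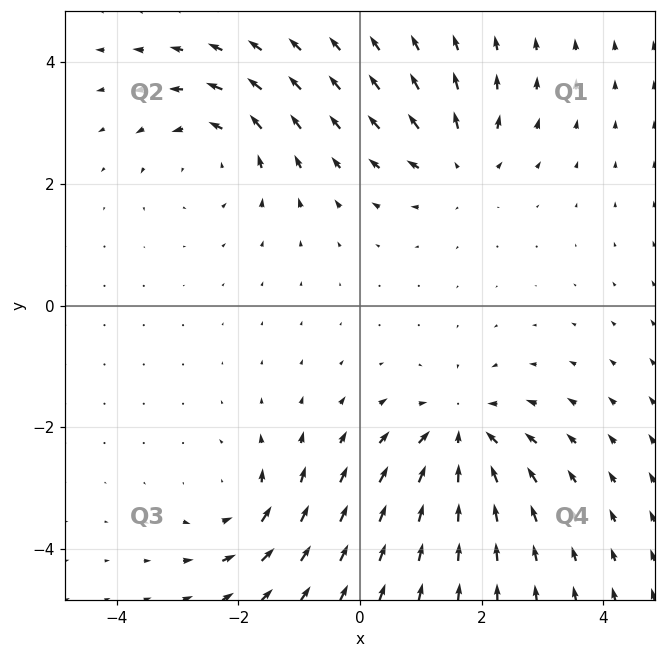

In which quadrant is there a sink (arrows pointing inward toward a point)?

The sink sits at approximately (1.7, -2.1), which lies in quadrant Q4. The divergence there is about -4, negative as expected for a sink.

Q4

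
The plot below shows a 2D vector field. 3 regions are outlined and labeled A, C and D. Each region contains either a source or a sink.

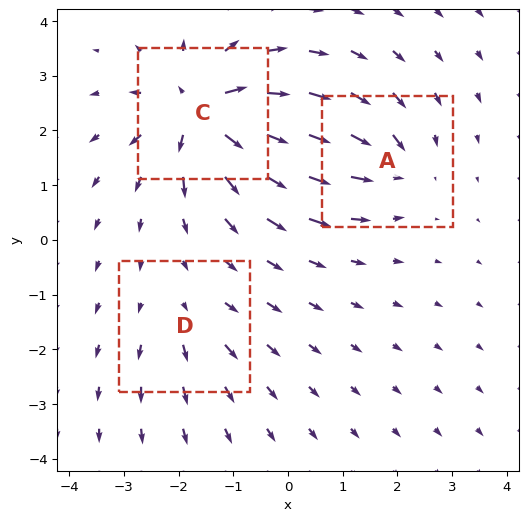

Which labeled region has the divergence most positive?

C

Divergence at each region's feature centre — A: about -3, C: about +6, D: about +2. Region C is most positive.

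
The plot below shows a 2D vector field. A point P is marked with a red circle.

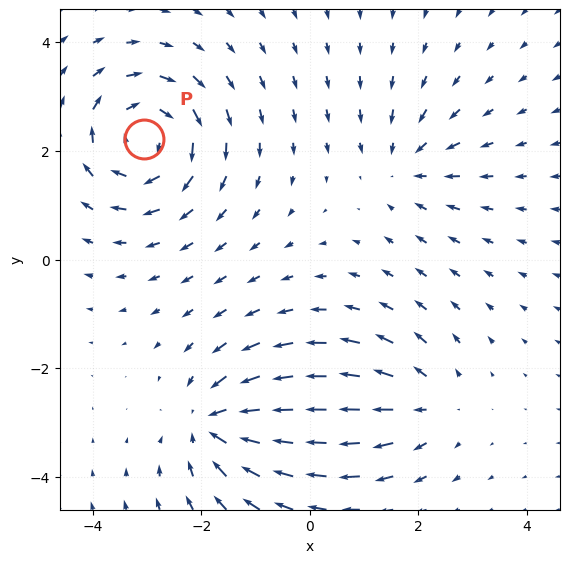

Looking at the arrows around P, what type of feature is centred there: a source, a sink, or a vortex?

At P (-3.1, 2.2) the arrows circulate clockwise. Divergence ≈0, curl about -5 — near-zero divergence with nonzero curl is a vortex.

vortex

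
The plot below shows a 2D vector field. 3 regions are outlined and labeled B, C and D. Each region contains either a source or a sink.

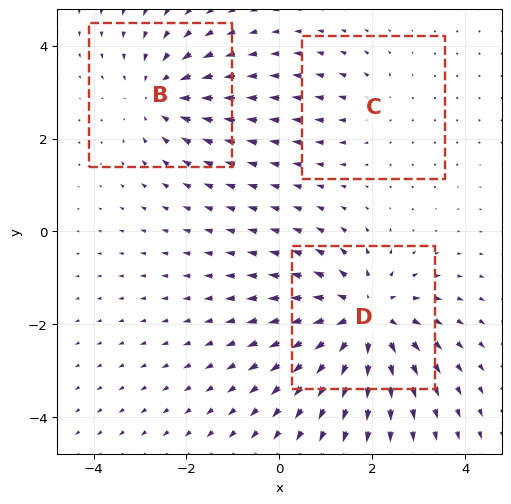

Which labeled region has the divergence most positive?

Divergence at each region's feature centre — B: about -3, C: about +2, D: about +5. Region D is most positive.

D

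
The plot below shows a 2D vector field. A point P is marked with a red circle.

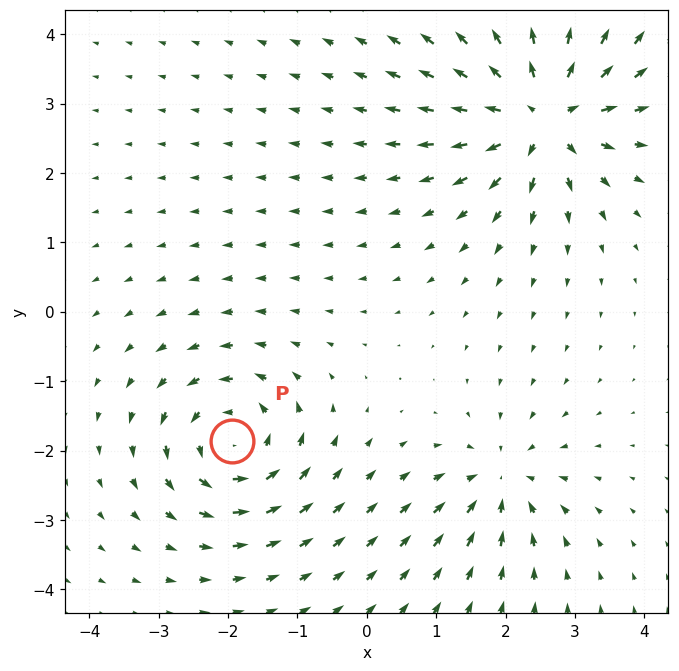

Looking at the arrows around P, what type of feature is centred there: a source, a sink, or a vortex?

vortex

At P (-1.9, -1.9) the arrows circulate counterclockwise. Divergence ≈0, curl about +5 — near-zero divergence with nonzero curl is a vortex.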